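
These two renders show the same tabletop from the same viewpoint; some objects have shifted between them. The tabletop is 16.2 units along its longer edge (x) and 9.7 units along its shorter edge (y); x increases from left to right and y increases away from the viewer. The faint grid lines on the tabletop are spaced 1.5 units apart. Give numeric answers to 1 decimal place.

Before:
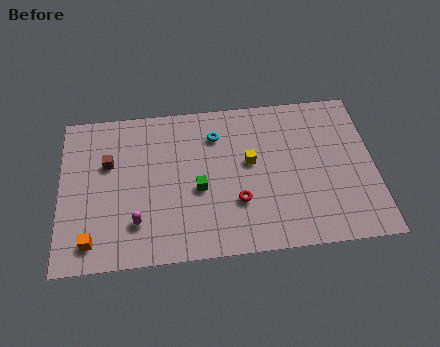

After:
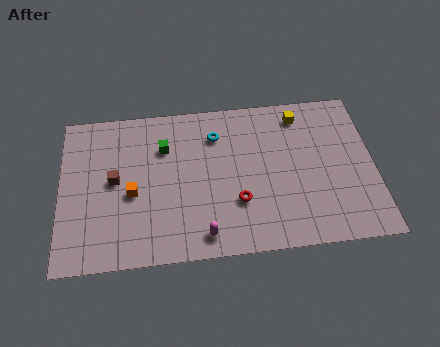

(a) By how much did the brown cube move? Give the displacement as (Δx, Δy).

(0.3, -1.1)

The brown cube started near (2.5, 6.2) and ended near (2.8, 5.1).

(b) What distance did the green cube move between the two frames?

3.3

The green cube was near (7.1, 4.1) before and (5.4, 6.9) after, so it travelled √(1.7² + 2.8²) ≈ 3.3 units.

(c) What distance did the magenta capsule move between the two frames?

3.6

The magenta capsule was near (3.9, 2.4) before and (7.3, 1.3) after, so it travelled √(3.4² + 1.1²) ≈ 3.6 units.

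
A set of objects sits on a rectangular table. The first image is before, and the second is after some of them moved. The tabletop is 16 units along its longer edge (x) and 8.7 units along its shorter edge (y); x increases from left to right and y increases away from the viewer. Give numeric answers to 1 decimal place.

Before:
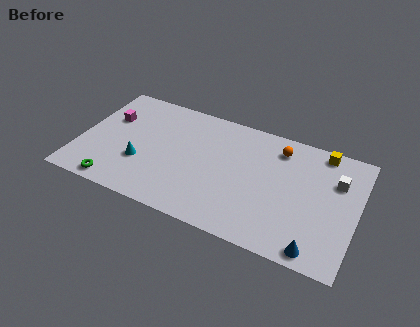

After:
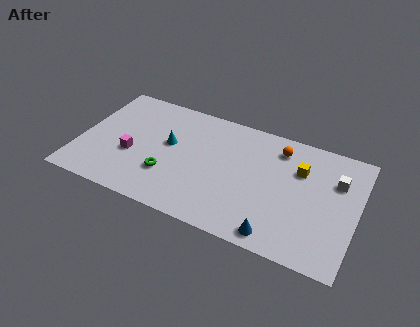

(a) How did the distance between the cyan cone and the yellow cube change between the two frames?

-3.5

Before: roughly 11.1 units apart; after: 7.6. That's 3.5 units closer together.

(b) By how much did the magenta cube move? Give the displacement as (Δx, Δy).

(1.6, -2.3)

From the two frames, the magenta cube sits at roughly (1.5, 5.7) before and (3.1, 3.4) after.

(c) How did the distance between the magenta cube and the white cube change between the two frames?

-1.3

The distance was about 13.2 in the first image and 11.9 in the second, so they moved 1.3 units closer together.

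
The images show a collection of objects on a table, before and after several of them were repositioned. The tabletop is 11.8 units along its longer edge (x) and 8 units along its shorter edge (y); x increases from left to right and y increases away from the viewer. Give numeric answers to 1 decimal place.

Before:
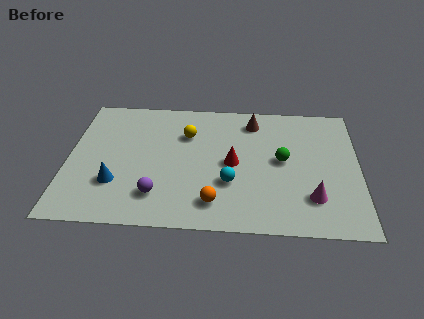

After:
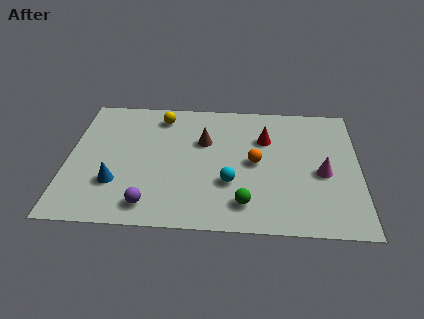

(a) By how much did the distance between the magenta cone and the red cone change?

-0.7

Before: roughly 3.7 units apart; after: 3.0. That's 0.7 units closer together.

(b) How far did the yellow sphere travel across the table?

1.6

The yellow sphere moved from about (4.8, 5.6) to (3.7, 6.7), a distance of √(1.1² + 1.1²) ≈ 1.6.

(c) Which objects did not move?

the cyan sphere and the blue cone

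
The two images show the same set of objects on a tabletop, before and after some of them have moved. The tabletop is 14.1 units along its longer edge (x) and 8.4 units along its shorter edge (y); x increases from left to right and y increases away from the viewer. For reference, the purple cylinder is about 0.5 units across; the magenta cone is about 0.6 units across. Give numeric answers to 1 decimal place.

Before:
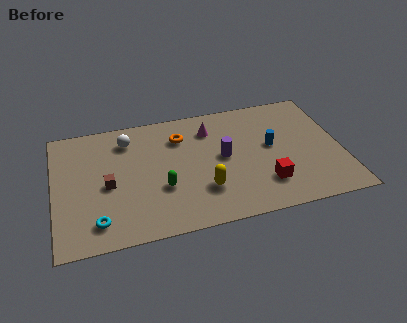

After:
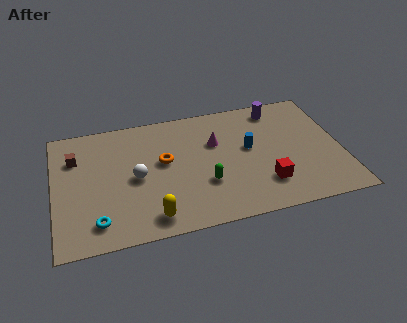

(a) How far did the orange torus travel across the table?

1.7

From (6.3, 6.3) to (5.4, 4.8), the orange torus covered √(0.9² + 1.5²) ≈ 1.7 units.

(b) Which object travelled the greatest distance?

the purple cylinder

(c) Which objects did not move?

the red cube and the cyan torus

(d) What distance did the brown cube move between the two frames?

2.7

The brown cube was near (2.6, 3.8) before and (1.1, 6.0) after, so it travelled √(1.5² + 2.2²) ≈ 2.7 units.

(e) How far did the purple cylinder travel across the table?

4.0

From (8.3, 4.4) to (11.2, 7.2), the purple cylinder covered √(2.9² + 2.8²) ≈ 4.0 units.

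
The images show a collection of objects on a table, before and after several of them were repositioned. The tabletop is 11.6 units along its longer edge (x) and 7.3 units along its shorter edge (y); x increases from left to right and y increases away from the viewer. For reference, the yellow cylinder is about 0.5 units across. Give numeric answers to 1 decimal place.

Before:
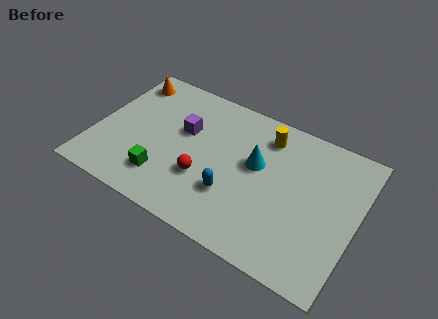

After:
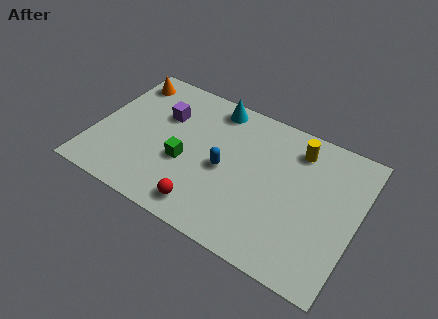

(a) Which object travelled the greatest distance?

the cyan cone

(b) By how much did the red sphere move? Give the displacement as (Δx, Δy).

(0.3, -1.4)

The red sphere started near (5.0, 2.5) and ended near (5.3, 1.1).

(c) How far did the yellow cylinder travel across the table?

1.4

The yellow cylinder moved from about (7.3, 5.9) to (8.7, 5.9), a distance of √(1.4² + 0.0²) ≈ 1.4.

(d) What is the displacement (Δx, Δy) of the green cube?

(0.8, 1.2)

The green cube started near (3.3, 1.7) and ended near (4.1, 2.9).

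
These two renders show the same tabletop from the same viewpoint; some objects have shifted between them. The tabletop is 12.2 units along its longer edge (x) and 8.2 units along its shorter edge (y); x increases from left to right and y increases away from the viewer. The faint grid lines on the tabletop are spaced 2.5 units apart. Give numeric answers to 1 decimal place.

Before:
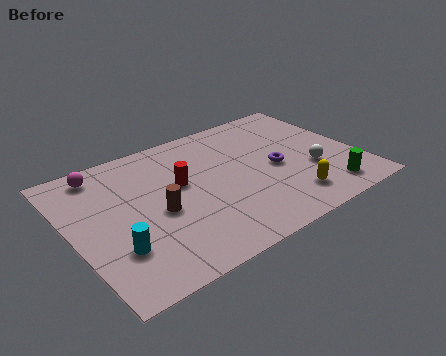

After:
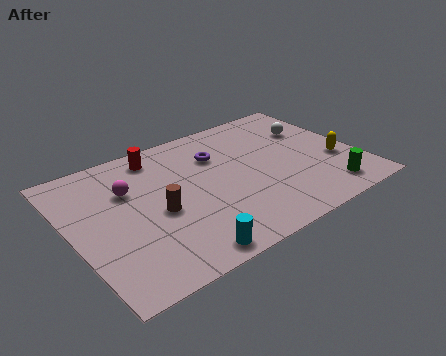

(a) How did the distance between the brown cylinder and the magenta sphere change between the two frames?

-1.8

Before: roughly 3.9 units apart; after: 2.1. That's 1.8 units closer together.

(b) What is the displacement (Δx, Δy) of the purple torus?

(-2.2, 2.0)

From the two frames, the purple torus sits at roughly (8.7, 3.8) before and (6.5, 5.8) after.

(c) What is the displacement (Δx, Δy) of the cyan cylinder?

(2.5, -1.6)

From the two frames, the cyan cylinder sits at roughly (1.5, 2.4) before and (4.0, 0.8) after.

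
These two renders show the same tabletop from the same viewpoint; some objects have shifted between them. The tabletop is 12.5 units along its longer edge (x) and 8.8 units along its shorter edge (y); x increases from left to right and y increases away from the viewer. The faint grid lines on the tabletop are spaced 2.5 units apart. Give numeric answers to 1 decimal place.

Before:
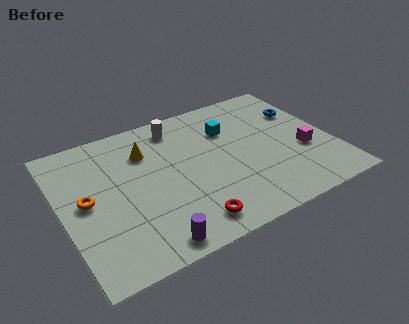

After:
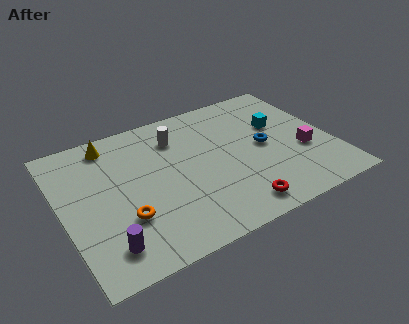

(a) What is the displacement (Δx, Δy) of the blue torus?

(-2.1, -1.6)

The blue torus started near (11.5, 6.0) and ended near (9.4, 4.4).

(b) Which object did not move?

the magenta cube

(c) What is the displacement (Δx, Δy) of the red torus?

(2.2, -0.1)

From the two frames, the red torus sits at roughly (5.3, 1.3) before and (7.5, 1.2) after.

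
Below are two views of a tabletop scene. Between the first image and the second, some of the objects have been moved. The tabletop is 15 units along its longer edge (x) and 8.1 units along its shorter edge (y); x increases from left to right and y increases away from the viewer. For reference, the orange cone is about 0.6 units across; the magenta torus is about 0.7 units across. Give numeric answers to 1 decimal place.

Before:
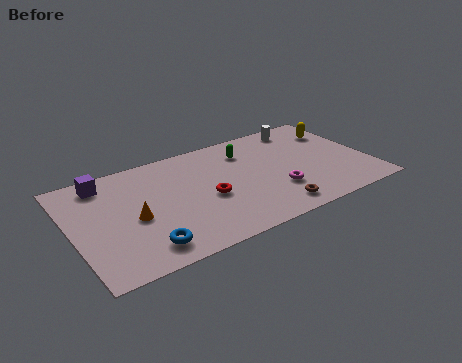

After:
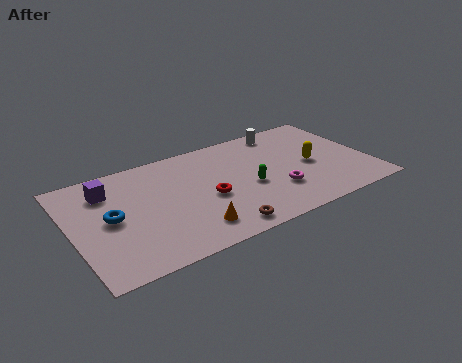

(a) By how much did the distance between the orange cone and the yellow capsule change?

-4.3

Before: roughly 11.2 units apart; after: 6.9. That's 4.3 units closer together.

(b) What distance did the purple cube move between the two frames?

0.7

The purple cube was near (1.9, 6.9) before and (2.0, 6.2) after, so it travelled √(0.1² + 0.7²) ≈ 0.7 units.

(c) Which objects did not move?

the red torus and the magenta torus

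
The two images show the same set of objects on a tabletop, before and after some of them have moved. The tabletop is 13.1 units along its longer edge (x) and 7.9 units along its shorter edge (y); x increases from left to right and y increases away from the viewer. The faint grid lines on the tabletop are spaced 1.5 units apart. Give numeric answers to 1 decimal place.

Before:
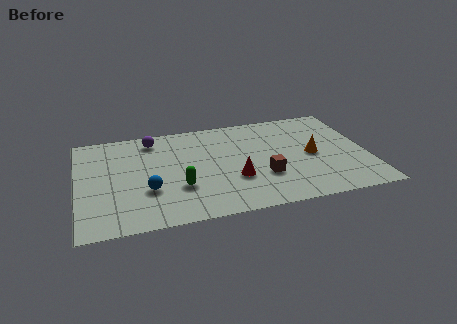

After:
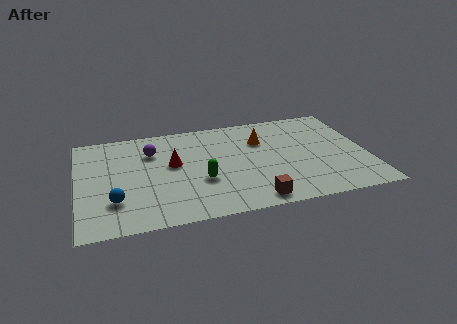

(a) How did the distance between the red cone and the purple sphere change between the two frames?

-3.8

The distance was about 5.3 in the first image and 1.5 in the second, so they moved 3.8 units closer together.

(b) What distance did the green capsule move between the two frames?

1.0

The green capsule moved from about (4.5, 2.6) to (5.5, 2.9), a distance of √(1.0² + 0.3²) ≈ 1.0.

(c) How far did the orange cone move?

2.8

The orange cone moved from about (10.6, 3.8) to (8.4, 5.5), a distance of √(2.2² + 1.7²) ≈ 2.8.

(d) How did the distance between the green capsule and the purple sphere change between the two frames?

-0.7

Before: roughly 4.2 units apart; after: 3.5. That's 0.7 units closer together.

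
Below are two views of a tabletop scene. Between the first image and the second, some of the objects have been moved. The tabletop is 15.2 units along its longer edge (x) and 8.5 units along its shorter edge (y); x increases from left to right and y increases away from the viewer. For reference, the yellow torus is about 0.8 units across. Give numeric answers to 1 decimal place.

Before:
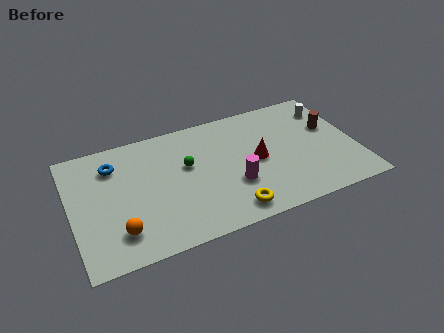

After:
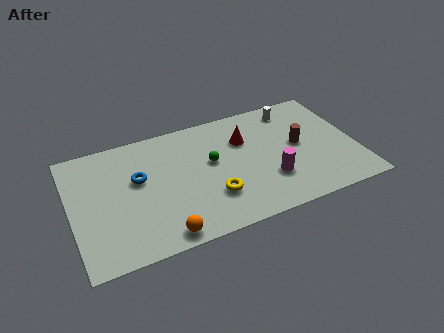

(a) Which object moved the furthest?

the orange sphere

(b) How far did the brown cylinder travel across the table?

1.9

The brown cylinder moved from about (14.0, 5.2) to (12.2, 4.5), a distance of √(1.8² + 0.7²) ≈ 1.9.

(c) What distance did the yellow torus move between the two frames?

1.5

The yellow torus was near (8.1, 1.2) before and (7.3, 2.5) after, so it travelled √(0.8² + 1.3²) ≈ 1.5 units.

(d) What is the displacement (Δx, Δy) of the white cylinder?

(-1.9, 0.6)

From the two frames, the white cylinder sits at roughly (14.1, 6.6) before and (12.2, 7.2) after.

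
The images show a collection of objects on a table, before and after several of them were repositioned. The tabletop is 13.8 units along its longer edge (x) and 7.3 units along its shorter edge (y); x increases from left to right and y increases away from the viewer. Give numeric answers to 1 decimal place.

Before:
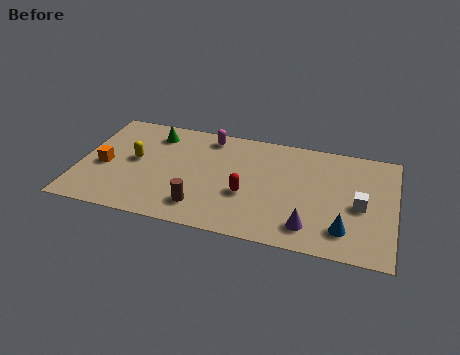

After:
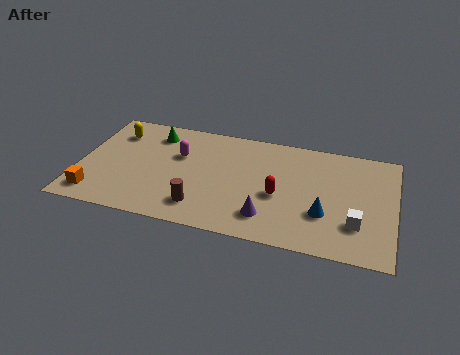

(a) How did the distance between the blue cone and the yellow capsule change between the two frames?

+0.3

They were about 9.6 units apart before and 9.9 after — 0.3 units further apart.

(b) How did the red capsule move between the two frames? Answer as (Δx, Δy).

(1.4, 0.3)

The red capsule started near (7.4, 2.8) and ended near (8.8, 3.1).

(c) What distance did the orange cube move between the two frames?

2.0

From (1.1, 3.2) to (0.9, 1.2), the orange cube covered √(0.2² + 2.0²) ≈ 2.0 units.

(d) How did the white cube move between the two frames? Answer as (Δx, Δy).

(-0.1, -1.2)

From the two frames, the white cube sits at roughly (12.3, 3.3) before and (12.2, 2.1) after.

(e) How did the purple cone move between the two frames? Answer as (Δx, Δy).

(-1.8, 0.2)

The purple cone was at about (10.2, 1.4) and moved to about (8.4, 1.6).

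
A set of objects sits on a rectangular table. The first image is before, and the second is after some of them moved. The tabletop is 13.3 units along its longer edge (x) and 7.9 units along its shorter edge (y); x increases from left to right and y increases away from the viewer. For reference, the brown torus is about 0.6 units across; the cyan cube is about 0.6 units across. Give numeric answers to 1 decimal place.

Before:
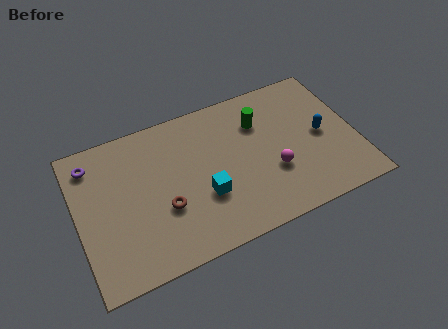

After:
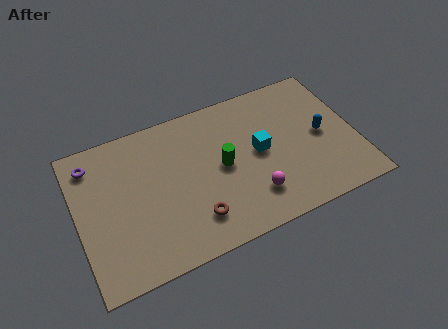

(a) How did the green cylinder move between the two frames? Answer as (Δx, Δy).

(-2.0, -1.7)

The green cylinder started near (8.9, 5.7) and ended near (6.9, 4.0).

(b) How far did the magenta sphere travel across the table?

1.4

From (9.2, 2.8) to (8.1, 1.9), the magenta sphere covered √(1.1² + 0.9²) ≈ 1.4 units.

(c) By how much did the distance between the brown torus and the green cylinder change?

-2.9

They were about 5.6 units apart before and 2.7 after — 2.9 units closer together.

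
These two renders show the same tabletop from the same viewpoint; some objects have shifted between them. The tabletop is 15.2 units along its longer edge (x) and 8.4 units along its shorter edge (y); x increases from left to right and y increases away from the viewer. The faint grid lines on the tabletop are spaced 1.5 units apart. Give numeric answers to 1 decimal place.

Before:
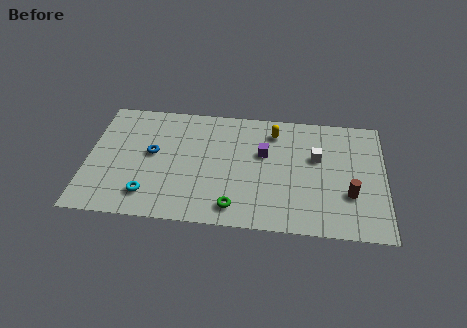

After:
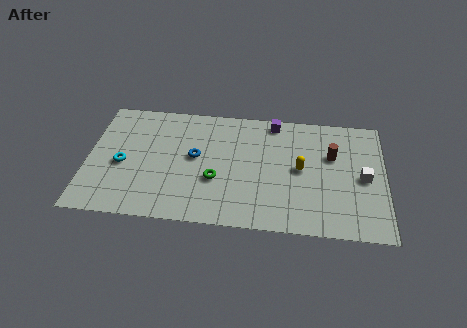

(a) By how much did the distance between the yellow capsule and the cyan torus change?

+1.0

The distance was about 8.1 in the first image and 9.1 in the second, so they moved 1.0 units further apart.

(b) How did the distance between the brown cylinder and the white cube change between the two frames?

-0.8

They were about 2.9 units apart before and 2.1 after — 0.8 units closer together.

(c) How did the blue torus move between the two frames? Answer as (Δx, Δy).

(2.2, 0.0)

The blue torus started near (3.3, 4.6) and ended near (5.5, 4.6).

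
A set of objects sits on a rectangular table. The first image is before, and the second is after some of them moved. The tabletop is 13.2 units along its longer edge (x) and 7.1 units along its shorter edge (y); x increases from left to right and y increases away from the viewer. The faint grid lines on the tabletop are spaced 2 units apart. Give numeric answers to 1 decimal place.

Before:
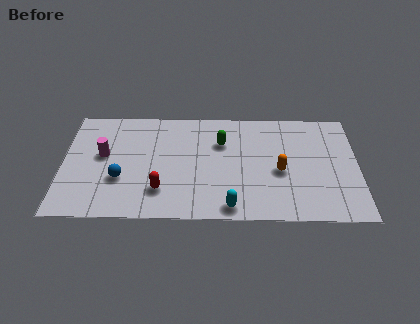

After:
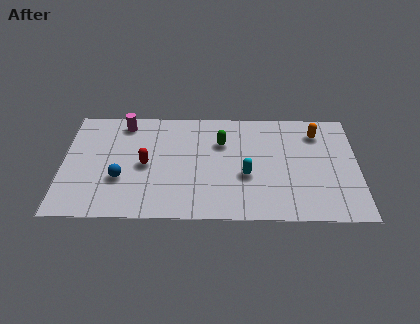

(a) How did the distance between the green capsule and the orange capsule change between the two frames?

+1.2

Before: roughly 3.2 units apart; after: 4.4. That's 1.2 units further apart.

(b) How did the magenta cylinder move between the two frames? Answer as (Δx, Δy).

(0.9, 2.1)

The magenta cylinder was at about (1.8, 4.0) and moved to about (2.7, 6.1).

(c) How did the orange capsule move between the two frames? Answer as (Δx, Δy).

(1.7, 2.5)

From the two frames, the orange capsule sits at roughly (9.7, 3.1) before and (11.4, 5.6) after.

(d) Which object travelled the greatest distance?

the orange capsule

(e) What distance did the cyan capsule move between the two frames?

2.1

The cyan capsule was near (7.5, 0.8) before and (8.2, 2.8) after, so it travelled √(0.7² + 2.0²) ≈ 2.1 units.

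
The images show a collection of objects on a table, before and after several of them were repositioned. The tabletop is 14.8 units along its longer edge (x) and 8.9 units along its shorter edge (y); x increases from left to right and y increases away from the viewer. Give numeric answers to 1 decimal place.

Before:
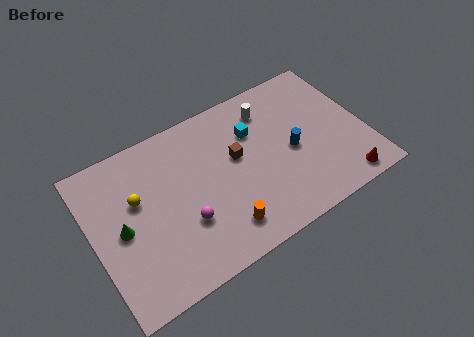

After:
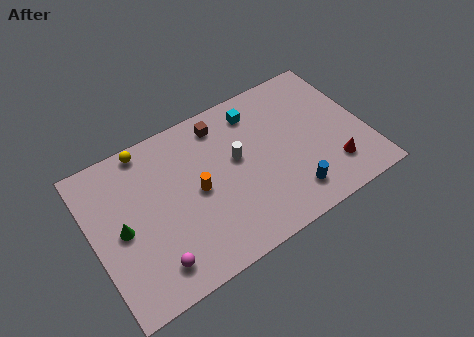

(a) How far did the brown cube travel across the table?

2.4

The brown cube was near (7.9, 5.2) before and (7.4, 7.5) after, so it travelled √(0.5² + 2.3²) ≈ 2.4 units.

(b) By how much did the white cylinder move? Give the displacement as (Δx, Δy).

(-2.1, -2.0)

The white cylinder was at about (10.0, 7.1) and moved to about (7.9, 5.1).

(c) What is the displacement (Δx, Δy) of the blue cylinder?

(-0.5, -2.4)

The blue cylinder started near (10.8, 4.1) and ended near (10.3, 1.7).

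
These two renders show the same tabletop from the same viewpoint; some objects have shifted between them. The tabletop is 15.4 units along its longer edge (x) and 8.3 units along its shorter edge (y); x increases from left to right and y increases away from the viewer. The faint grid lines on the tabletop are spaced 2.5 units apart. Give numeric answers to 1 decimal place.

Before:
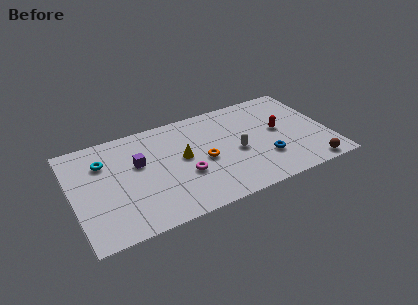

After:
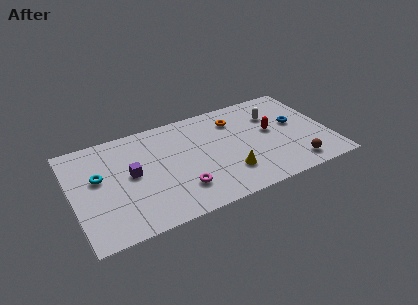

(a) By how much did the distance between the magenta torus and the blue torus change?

+2.9

They were about 4.8 units apart before and 7.7 after — 2.9 units further apart.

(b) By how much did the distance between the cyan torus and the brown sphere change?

-1.0

They were about 13.0 units apart before and 12.0 after — 1.0 units closer together.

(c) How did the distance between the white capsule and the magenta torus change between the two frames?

+3.9

They were about 3.3 units apart before and 7.2 after — 3.9 units further apart.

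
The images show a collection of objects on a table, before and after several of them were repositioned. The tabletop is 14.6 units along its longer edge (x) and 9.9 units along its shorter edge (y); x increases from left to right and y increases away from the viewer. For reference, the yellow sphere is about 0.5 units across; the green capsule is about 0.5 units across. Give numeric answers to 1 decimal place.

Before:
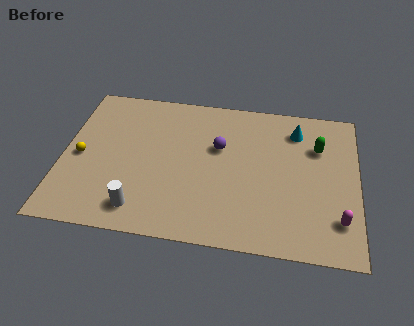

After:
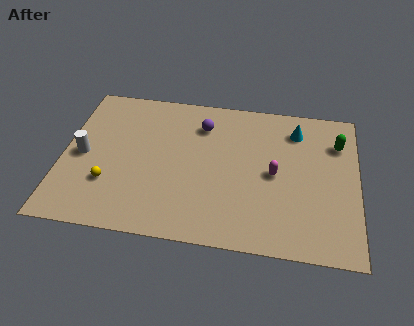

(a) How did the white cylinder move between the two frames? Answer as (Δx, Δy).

(-3.0, 3.1)

From the two frames, the white cylinder sits at roughly (4.0, 1.6) before and (1.0, 4.7) after.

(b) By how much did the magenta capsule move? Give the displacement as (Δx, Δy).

(-3.2, 2.5)

The magenta capsule started near (13.7, 2.3) and ended near (10.5, 4.8).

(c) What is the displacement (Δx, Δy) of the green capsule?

(1.0, 0.4)

The green capsule started near (12.6, 6.9) and ended near (13.6, 7.3).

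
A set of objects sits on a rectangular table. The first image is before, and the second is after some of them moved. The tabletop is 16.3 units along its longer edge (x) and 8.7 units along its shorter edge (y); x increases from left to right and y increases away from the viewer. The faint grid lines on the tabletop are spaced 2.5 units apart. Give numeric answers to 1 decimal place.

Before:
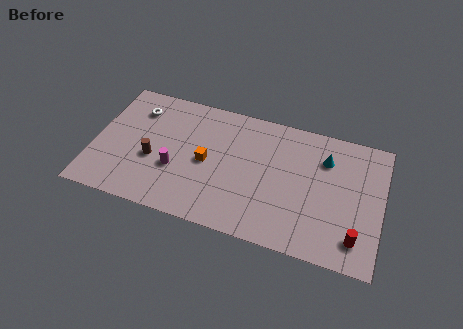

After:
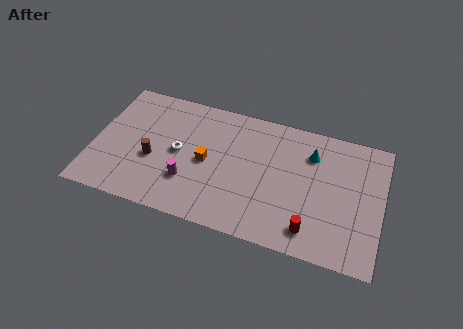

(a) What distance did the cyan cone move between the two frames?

0.8

The cyan cone was near (13.0, 6.4) before and (12.2, 6.5) after, so it travelled √(0.8² + 0.1²) ≈ 0.8 units.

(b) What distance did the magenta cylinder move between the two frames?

1.0

From (4.7, 3.2) to (5.5, 2.6), the magenta cylinder covered √(0.8² + 0.6²) ≈ 1.0 units.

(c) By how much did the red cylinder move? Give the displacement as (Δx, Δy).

(-2.5, -0.2)

The red cylinder started near (15.0, 1.7) and ended near (12.5, 1.5).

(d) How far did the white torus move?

3.5

The white torus moved from about (2.2, 6.7) to (4.8, 4.4), a distance of √(2.6² + 2.3²) ≈ 3.5.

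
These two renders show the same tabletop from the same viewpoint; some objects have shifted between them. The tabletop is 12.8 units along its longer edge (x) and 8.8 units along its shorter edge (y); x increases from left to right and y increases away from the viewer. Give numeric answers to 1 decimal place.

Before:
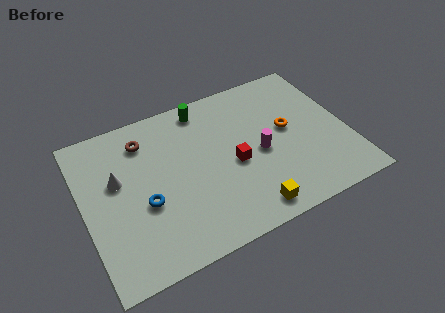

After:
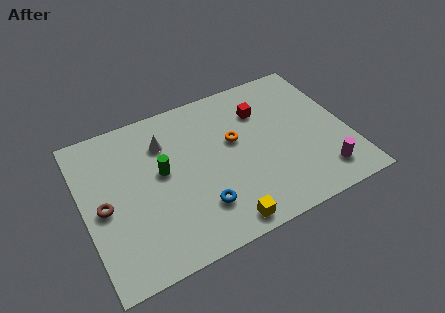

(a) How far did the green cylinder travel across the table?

3.7

The green cylinder was near (6.2, 7.7) before and (3.8, 4.9) after, so it travelled √(2.4² + 2.8²) ≈ 3.7 units.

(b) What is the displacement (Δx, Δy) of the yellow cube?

(-1.3, -0.2)

The yellow cube started near (7.5, 1.1) and ended near (6.2, 0.9).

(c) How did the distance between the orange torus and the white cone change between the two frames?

-4.8

The distance was about 8.3 in the first image and 3.5 in the second, so they moved 4.8 units closer together.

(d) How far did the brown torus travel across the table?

3.7

The brown torus was near (3.2, 7.0) before and (0.9, 4.1) after, so it travelled √(2.3² + 2.9²) ≈ 3.7 units.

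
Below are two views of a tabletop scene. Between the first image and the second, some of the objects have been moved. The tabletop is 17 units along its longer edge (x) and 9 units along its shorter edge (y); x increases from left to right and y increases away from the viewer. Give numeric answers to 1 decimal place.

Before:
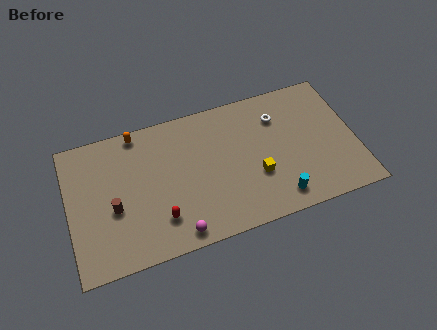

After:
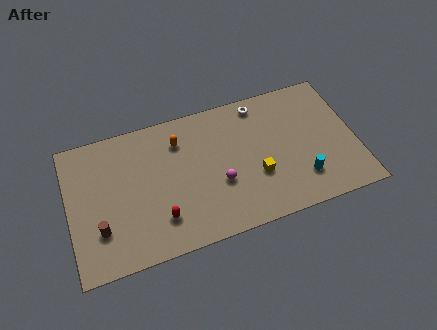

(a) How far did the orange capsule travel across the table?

2.7

The orange capsule moved from about (4.3, 8.2) to (6.7, 6.9), a distance of √(2.4² + 1.3²) ≈ 2.7.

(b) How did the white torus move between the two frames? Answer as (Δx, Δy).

(-1.0, 1.2)

The white torus started near (12.6, 6.7) and ended near (11.6, 7.9).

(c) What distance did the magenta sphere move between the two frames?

3.6

The magenta sphere moved from about (6.1, 1.0) to (8.8, 3.4), a distance of √(2.7² + 2.4²) ≈ 3.6.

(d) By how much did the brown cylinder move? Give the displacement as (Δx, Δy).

(-0.9, -1.1)

From the two frames, the brown cylinder sits at roughly (2.6, 3.7) before and (1.7, 2.6) after.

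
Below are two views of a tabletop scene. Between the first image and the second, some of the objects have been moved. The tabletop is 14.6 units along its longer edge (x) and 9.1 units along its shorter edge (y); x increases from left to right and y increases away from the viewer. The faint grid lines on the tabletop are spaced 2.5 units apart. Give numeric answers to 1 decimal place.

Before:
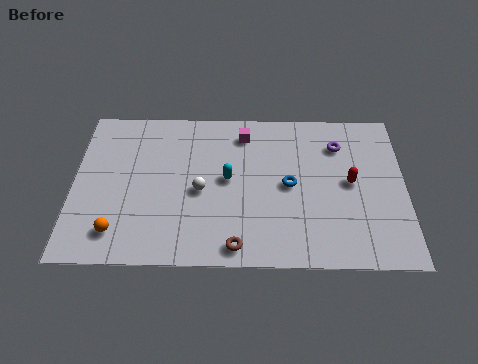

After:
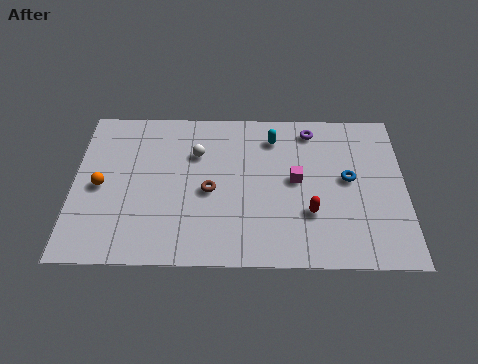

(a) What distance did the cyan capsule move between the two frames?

3.2

The cyan capsule moved from about (6.8, 4.8) to (8.8, 7.3), a distance of √(2.0² + 2.5²) ≈ 3.2.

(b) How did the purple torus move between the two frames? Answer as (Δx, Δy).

(-1.2, 0.9)

The purple torus was at about (11.7, 6.9) and moved to about (10.5, 7.8).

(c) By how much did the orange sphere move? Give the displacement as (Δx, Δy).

(-0.8, 2.6)

From the two frames, the orange sphere sits at roughly (2.0, 1.7) before and (1.2, 4.3) after.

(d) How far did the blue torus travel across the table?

2.6

The blue torus was near (9.5, 4.5) before and (12.1, 4.9) after, so it travelled √(2.6² + 0.4²) ≈ 2.6 units.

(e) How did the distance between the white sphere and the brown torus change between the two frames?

-1.2

Before: roughly 3.5 units apart; after: 2.3. That's 1.2 units closer together.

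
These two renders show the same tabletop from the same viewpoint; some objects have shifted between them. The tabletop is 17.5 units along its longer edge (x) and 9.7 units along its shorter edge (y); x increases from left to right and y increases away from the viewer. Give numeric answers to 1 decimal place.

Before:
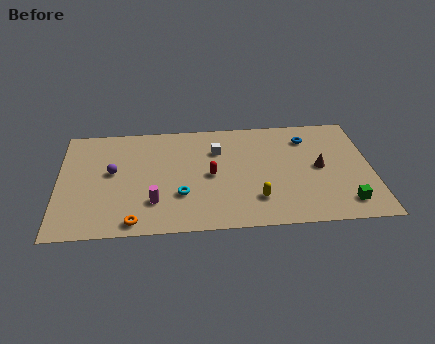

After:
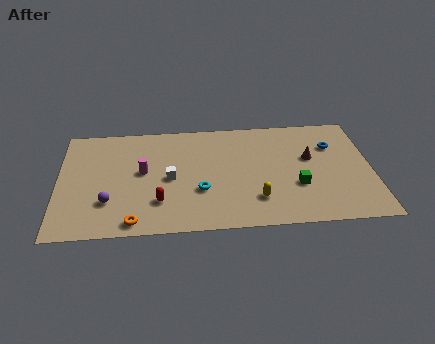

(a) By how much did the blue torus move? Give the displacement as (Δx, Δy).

(1.4, -0.8)

The blue torus was at about (14.0, 7.6) and moved to about (15.4, 6.8).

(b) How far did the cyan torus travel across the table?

1.1

The cyan torus was near (6.8, 3.1) before and (7.9, 3.4) after, so it travelled √(1.1² + 0.3²) ≈ 1.1 units.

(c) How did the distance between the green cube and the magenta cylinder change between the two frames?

-1.8

The distance was about 10.6 in the first image and 8.8 in the second, so they moved 1.8 units closer together.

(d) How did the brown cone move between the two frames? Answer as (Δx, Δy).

(-0.5, 0.9)

The brown cone was at about (14.6, 4.9) and moved to about (14.1, 5.8).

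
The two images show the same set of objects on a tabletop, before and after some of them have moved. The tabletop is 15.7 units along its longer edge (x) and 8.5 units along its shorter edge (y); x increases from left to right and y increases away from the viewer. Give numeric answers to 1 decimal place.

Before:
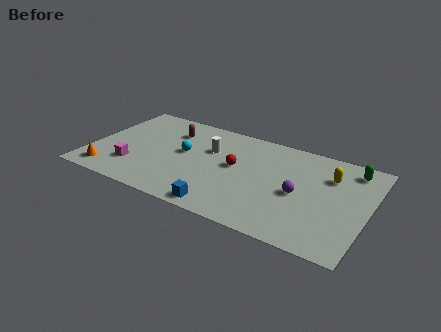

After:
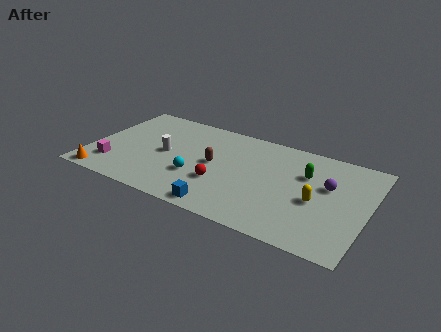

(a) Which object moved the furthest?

the brown capsule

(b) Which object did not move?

the blue cube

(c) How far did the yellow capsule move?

2.5

The yellow capsule moved from about (13.4, 6.1) to (12.9, 3.7), a distance of √(0.5² + 2.4²) ≈ 2.5.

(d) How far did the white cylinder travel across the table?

2.8

The white cylinder was near (6.6, 5.6) before and (4.2, 4.2) after, so it travelled √(2.4² + 1.4²) ≈ 2.8 units.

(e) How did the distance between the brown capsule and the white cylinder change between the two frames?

+0.3

The distance was about 2.5 in the first image and 2.8 in the second, so they moved 0.3 units further apart.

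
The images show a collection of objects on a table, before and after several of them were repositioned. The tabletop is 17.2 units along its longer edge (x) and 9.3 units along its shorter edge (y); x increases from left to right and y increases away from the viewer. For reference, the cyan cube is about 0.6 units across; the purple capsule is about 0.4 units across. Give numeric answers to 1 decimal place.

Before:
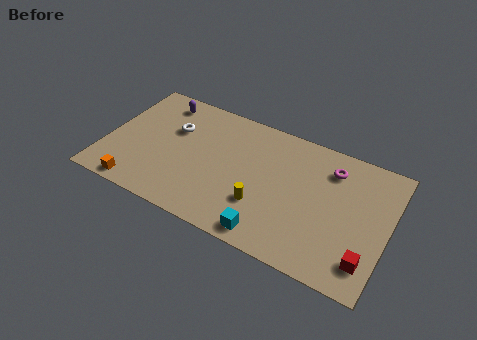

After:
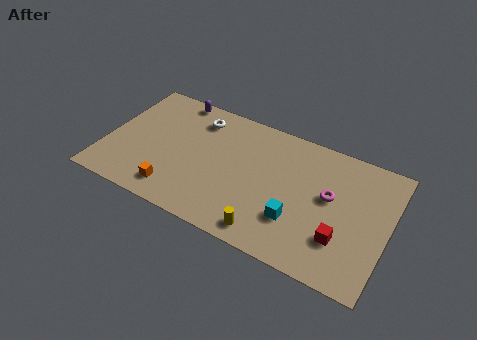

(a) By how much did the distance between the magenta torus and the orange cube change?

-3.1

They were about 12.8 units apart before and 9.7 after — 3.1 units closer together.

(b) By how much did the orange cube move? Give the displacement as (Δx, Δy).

(2.2, 0.7)

The orange cube was at about (2.4, 0.9) and moved to about (4.6, 1.6).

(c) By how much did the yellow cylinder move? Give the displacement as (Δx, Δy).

(0.6, -1.7)

From the two frames, the yellow cylinder sits at roughly (9.8, 2.9) before and (10.4, 1.2) after.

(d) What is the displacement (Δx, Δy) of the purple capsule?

(0.8, 0.6)

The purple capsule was at about (2.8, 7.9) and moved to about (3.6, 8.5).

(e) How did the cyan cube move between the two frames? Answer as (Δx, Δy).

(1.4, 1.7)

The cyan cube was at about (10.5, 1.1) and moved to about (11.9, 2.8).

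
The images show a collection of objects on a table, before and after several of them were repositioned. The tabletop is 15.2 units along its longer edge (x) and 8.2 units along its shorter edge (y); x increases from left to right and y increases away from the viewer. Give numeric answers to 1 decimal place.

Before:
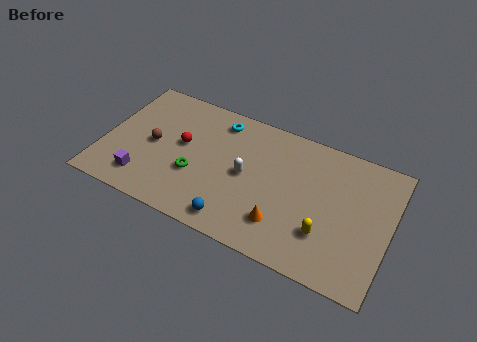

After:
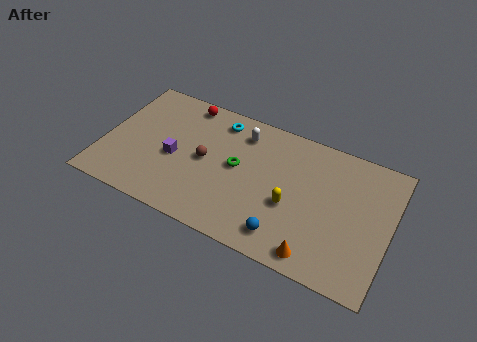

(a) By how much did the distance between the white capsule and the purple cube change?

-1.3

The distance was about 5.8 in the first image and 4.5 in the second, so they moved 1.3 units closer together.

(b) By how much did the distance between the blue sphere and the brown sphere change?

-0.3

Before: roughly 5.6 units apart; after: 5.3. That's 0.3 units closer together.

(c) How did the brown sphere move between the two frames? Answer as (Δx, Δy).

(2.8, 0.1)

The brown sphere started near (2.6, 4.0) and ended near (5.4, 4.1).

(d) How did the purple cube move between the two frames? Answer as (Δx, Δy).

(1.4, 2.0)

From the two frames, the purple cube sits at roughly (2.4, 1.6) before and (3.8, 3.6) after.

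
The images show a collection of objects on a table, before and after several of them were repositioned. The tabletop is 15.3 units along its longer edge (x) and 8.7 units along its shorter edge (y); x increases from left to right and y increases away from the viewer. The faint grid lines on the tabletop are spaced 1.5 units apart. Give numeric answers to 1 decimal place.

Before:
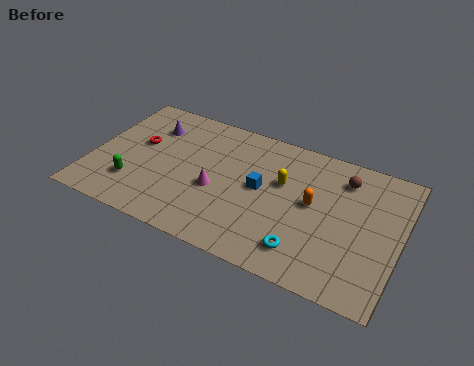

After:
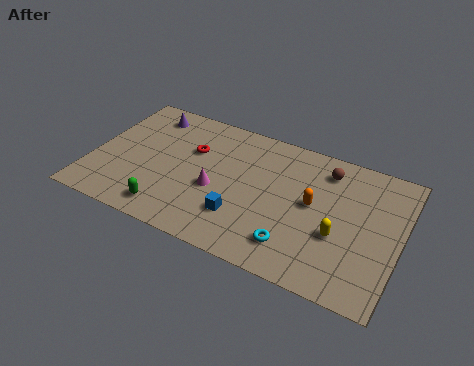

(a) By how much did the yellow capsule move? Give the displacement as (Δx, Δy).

(3.0, -2.1)

From the two frames, the yellow capsule sits at roughly (9.4, 5.4) before and (12.4, 3.3) after.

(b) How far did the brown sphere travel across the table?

0.9

The brown sphere was near (12.3, 6.9) before and (11.4, 7.1) after, so it travelled √(0.9² + 0.2²) ≈ 0.9 units.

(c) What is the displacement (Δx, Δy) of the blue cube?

(-0.7, -2.2)

The blue cube was at about (8.4, 4.6) and moved to about (7.7, 2.4).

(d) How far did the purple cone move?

0.9

The purple cone was near (2.6, 6.5) before and (2.3, 7.3) after, so it travelled √(0.3² + 0.8²) ≈ 0.9 units.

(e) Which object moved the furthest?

the yellow capsule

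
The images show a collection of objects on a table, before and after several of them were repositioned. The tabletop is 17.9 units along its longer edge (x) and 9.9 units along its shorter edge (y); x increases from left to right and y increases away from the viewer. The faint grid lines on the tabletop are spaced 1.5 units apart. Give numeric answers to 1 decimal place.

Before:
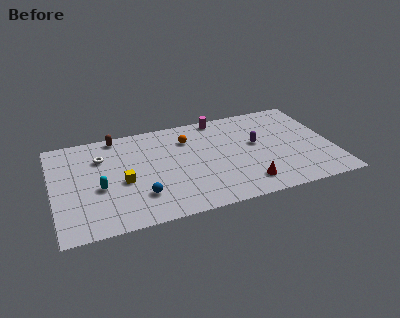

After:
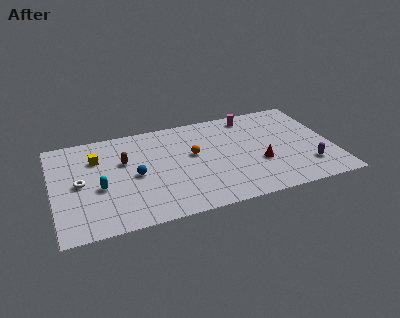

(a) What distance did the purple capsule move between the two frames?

4.4

The purple capsule moved from about (13.1, 5.6) to (16.1, 2.4), a distance of √(3.0² + 3.2²) ≈ 4.4.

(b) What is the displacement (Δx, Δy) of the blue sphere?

(-0.2, 2.1)

From the two frames, the blue sphere sits at roughly (5.4, 2.6) before and (5.2, 4.7) after.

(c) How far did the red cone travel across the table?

2.1

The red cone moved from about (12.1, 1.8) to (13.1, 3.6), a distance of √(1.0² + 1.8²) ≈ 2.1.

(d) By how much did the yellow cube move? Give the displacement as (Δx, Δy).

(-1.5, 2.8)

The yellow cube was at about (4.4, 4.3) and moved to about (2.9, 7.1).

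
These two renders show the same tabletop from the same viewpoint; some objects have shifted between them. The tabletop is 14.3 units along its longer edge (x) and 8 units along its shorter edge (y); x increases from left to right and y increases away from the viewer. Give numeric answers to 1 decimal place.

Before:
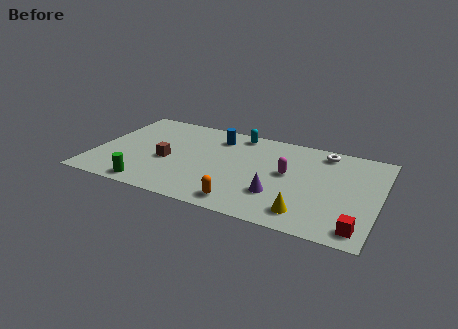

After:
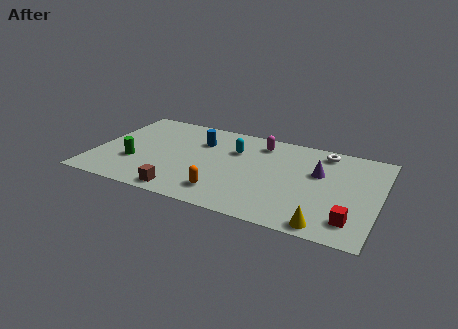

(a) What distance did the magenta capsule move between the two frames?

2.7

The magenta capsule moved from about (9.7, 4.4) to (8.1, 6.6), a distance of √(1.6² + 2.2²) ≈ 2.7.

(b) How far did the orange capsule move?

1.1

The orange capsule was near (7.8, 1.1) before and (6.8, 1.6) after, so it travelled √(1.0² + 0.5²) ≈ 1.1 units.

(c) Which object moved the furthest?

the purple cone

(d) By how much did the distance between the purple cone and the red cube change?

-0.4

The distance was about 4.3 in the first image and 3.9 in the second, so they moved 0.4 units closer together.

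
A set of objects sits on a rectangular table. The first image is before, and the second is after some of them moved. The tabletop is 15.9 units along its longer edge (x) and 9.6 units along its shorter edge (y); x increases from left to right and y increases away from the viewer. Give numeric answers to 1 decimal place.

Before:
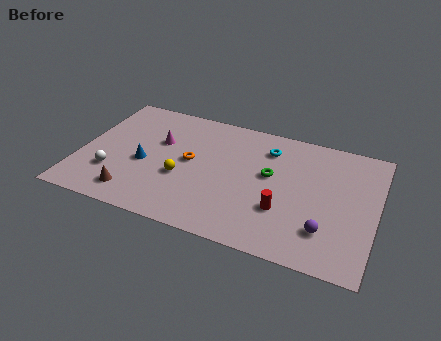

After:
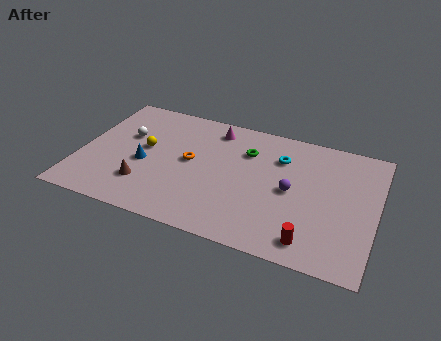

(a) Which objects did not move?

the blue cone and the orange torus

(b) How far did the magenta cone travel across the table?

3.4

The magenta cone moved from about (4.1, 6.1) to (6.9, 8.1), a distance of √(2.8² + 2.0²) ≈ 3.4.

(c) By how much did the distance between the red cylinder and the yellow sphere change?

+4.6

The distance was about 5.5 in the first image and 10.1 in the second, so they moved 4.6 units further apart.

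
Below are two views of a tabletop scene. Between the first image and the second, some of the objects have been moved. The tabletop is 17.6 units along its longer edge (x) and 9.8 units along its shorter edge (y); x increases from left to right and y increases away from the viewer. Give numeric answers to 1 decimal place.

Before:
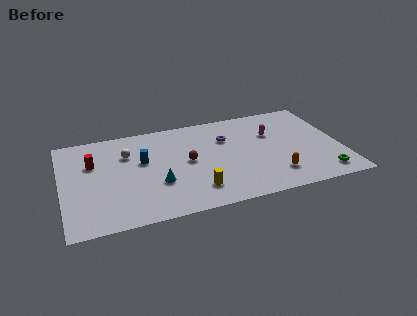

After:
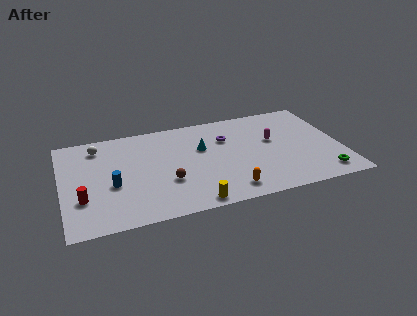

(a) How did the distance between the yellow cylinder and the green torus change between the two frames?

+0.3

They were about 8.0 units apart before and 8.3 after — 0.3 units further apart.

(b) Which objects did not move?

the green torus and the purple torus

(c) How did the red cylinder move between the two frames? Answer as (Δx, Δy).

(-0.8, -3.4)

The red cylinder started near (2.0, 6.5) and ended near (1.2, 3.1).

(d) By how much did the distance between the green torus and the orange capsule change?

+2.9

They were about 3.1 units apart before and 6.0 after — 2.9 units further apart.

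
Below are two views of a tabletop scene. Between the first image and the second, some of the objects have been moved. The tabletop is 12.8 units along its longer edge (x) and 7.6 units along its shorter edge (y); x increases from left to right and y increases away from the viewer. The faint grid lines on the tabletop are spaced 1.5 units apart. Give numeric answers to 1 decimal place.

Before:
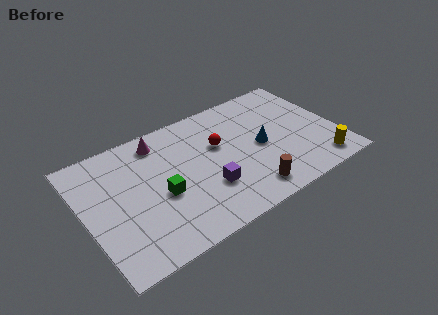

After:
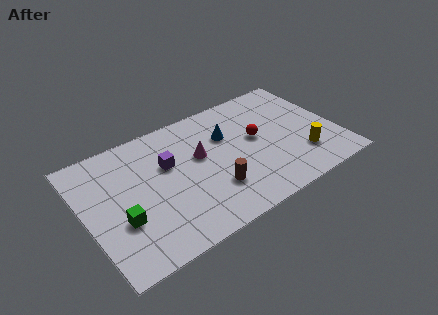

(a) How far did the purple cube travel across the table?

2.9

The purple cube was near (5.9, 2.4) before and (4.3, 4.8) after, so it travelled √(1.6² + 2.4²) ≈ 2.9 units.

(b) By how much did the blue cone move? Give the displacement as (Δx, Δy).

(-1.5, 1.5)

From the two frames, the blue cone sits at roughly (8.9, 3.6) before and (7.4, 5.1) after.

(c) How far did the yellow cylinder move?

1.1

From (11.5, 1.1) to (10.8, 2.0), the yellow cylinder covered √(0.7² + 0.9²) ≈ 1.1 units.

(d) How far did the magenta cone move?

2.6

From (4.1, 6.4) to (5.9, 4.5), the magenta cone covered √(1.8² + 1.9²) ≈ 2.6 units.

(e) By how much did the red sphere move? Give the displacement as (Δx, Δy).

(1.9, -0.5)

The red sphere started near (6.9, 4.7) and ended near (8.8, 4.2).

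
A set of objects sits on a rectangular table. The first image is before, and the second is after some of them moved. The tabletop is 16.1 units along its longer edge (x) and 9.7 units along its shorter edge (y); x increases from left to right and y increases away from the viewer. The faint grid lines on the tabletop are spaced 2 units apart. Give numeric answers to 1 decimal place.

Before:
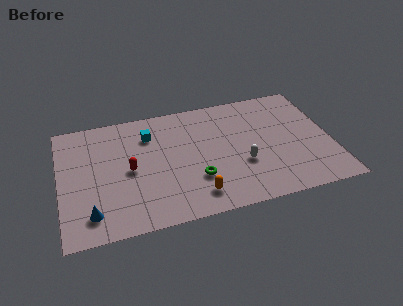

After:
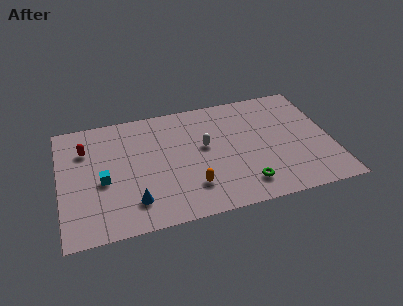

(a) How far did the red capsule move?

3.4

From (4.1, 4.7) to (1.6, 7.0), the red capsule covered √(2.5² + 2.3²) ≈ 3.4 units.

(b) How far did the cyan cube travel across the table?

4.2

The cyan cube was near (5.4, 7.3) before and (2.5, 4.2) after, so it travelled √(2.9² + 3.1²) ≈ 4.2 units.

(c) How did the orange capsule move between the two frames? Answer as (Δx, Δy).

(-0.2, 0.7)

The orange capsule was at about (7.8, 1.7) and moved to about (7.6, 2.4).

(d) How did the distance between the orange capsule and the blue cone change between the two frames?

-2.7

The distance was about 6.1 in the first image and 3.4 in the second, so they moved 2.7 units closer together.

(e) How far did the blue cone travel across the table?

2.5

From (1.7, 1.8) to (4.2, 2.1), the blue cone covered √(2.5² + 0.3²) ≈ 2.5 units.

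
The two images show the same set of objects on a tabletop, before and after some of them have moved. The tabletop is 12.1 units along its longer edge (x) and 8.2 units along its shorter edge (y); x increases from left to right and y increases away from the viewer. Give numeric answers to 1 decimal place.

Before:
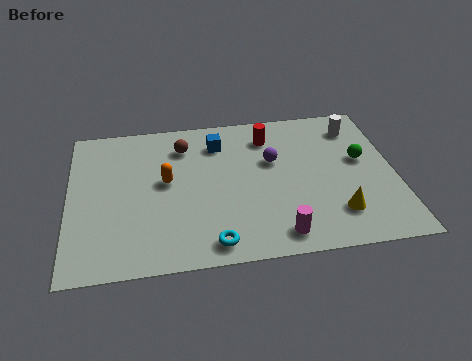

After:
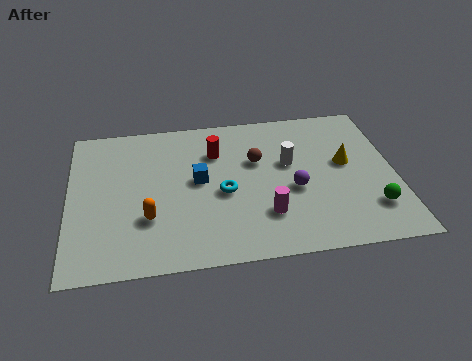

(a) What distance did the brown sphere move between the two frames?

3.0

The brown sphere moved from about (4.3, 6.4) to (7.0, 5.2), a distance of √(2.7² + 1.2²) ≈ 3.0.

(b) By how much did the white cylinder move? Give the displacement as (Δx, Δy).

(-2.6, -1.7)

From the two frames, the white cylinder sits at roughly (10.8, 6.6) before and (8.2, 4.9) after.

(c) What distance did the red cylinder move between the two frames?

2.1

From (7.5, 6.5) to (5.5, 5.9), the red cylinder covered √(2.0² + 0.6²) ≈ 2.1 units.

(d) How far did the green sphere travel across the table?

2.7

The green sphere moved from about (10.9, 4.7) to (11.1, 2.0), a distance of √(0.2² + 2.7²) ≈ 2.7.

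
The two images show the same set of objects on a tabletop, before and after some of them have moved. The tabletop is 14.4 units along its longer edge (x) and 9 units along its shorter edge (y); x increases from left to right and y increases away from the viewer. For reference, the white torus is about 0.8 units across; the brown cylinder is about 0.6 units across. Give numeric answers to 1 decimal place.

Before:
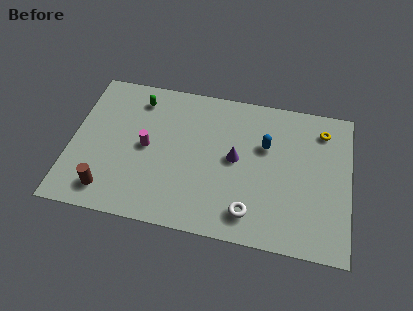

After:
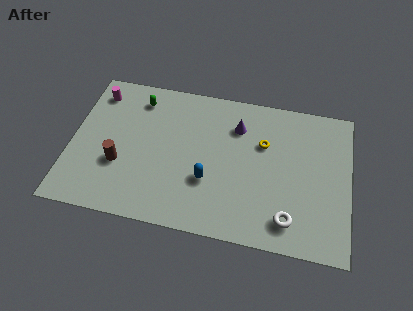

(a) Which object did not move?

the green capsule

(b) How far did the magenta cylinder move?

4.0

From (3.9, 4.5) to (1.1, 7.4), the magenta cylinder covered √(2.8² + 2.9²) ≈ 4.0 units.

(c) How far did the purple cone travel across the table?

2.0

From (8.5, 4.7) to (8.5, 6.7), the purple cone covered √(0.0² + 2.0²) ≈ 2.0 units.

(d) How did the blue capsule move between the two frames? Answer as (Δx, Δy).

(-2.8, -2.7)

The blue capsule was at about (10.0, 5.8) and moved to about (7.2, 3.1).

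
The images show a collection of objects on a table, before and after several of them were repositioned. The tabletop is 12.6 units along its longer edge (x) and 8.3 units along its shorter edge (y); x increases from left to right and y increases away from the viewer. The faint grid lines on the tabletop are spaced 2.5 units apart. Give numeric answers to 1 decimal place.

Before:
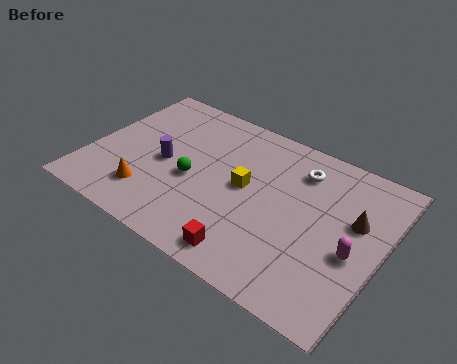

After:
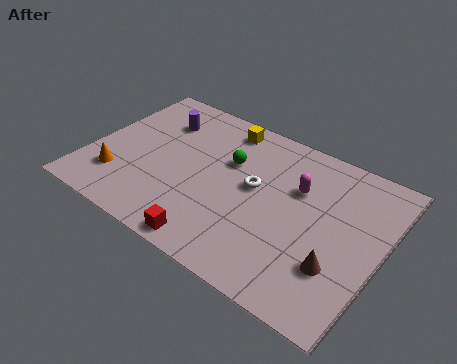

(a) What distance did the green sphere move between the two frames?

2.2

From (4.5, 3.6) to (5.8, 5.4), the green sphere covered √(1.3² + 1.8²) ≈ 2.2 units.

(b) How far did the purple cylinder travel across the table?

2.4

The purple cylinder was near (3.2, 3.9) before and (2.5, 6.2) after, so it travelled √(0.7² + 2.3²) ≈ 2.4 units.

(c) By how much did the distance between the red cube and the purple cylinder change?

+1.3

The distance was about 5.1 in the first image and 6.4 in the second, so they moved 1.3 units further apart.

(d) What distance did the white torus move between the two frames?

2.5

The white torus moved from about (8.7, 6.5) to (7.1, 4.6), a distance of √(1.6² + 1.9²) ≈ 2.5.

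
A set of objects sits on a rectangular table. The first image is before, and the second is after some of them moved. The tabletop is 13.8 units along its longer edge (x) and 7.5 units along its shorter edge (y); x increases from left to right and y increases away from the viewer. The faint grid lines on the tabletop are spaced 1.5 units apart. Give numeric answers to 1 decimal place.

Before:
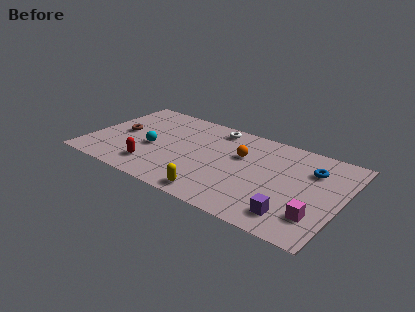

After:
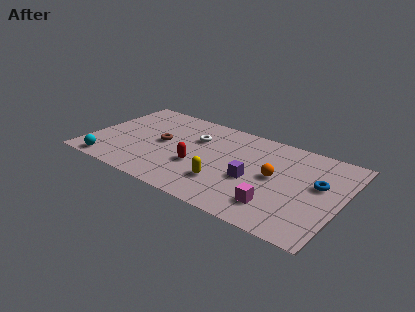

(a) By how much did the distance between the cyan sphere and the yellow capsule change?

+1.8

They were about 4.5 units apart before and 6.3 after — 1.8 units further apart.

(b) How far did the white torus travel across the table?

1.7

From (6.5, 6.5) to (5.6, 5.1), the white torus covered √(0.9² + 1.4²) ≈ 1.7 units.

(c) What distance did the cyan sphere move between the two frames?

3.1

The cyan sphere was near (3.5, 3.2) before and (1.5, 0.8) after, so it travelled √(2.0² + 2.4²) ≈ 3.1 units.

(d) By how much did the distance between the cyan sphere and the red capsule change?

+3.4

They were about 1.6 units apart before and 5.0 after — 3.4 units further apart.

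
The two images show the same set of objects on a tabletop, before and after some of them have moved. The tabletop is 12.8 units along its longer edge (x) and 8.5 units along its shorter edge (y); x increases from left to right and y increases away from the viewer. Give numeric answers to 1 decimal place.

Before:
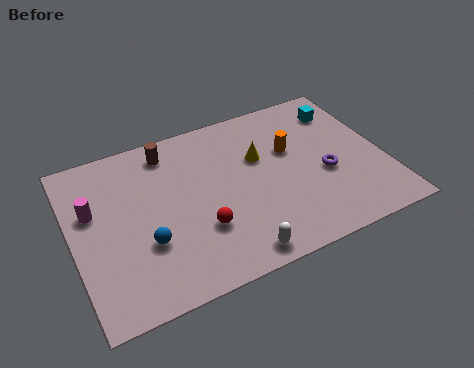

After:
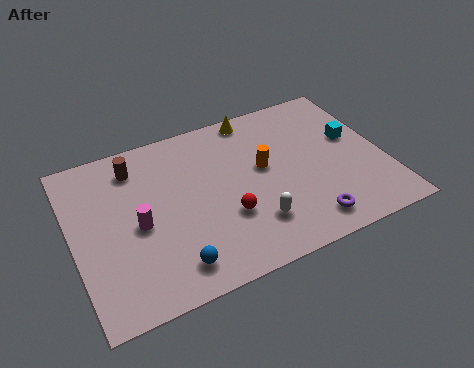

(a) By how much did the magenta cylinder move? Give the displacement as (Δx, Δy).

(1.7, -1.4)

The magenta cylinder was at about (0.9, 5.3) and moved to about (2.6, 3.9).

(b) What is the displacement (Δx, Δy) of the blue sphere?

(0.9, -1.5)

From the two frames, the blue sphere sits at roughly (2.8, 2.9) before and (3.7, 1.4) after.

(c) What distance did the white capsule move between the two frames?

1.5

From (6.2, 0.9) to (7.1, 2.1), the white capsule covered √(0.9² + 1.2²) ≈ 1.5 units.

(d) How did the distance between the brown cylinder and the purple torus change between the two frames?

+1.4

Before: roughly 7.1 units apart; after: 8.5. That's 1.4 units further apart.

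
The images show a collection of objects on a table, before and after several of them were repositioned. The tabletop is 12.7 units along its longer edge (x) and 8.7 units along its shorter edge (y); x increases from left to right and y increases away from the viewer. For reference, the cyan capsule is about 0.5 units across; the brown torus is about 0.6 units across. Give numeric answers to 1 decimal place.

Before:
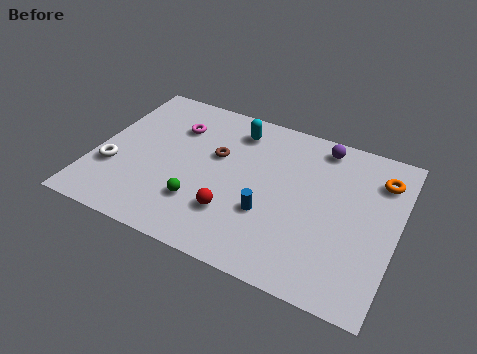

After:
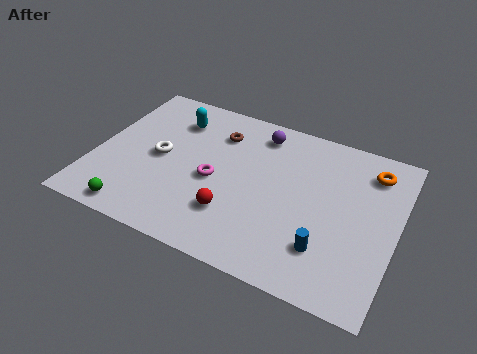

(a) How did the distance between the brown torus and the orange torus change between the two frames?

-0.4

Before: roughly 6.9 units apart; after: 6.5. That's 0.4 units closer together.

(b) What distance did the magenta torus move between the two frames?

3.1

The magenta torus was near (3.1, 6.3) before and (5.1, 3.9) after, so it travelled √(2.0² + 2.4²) ≈ 3.1 units.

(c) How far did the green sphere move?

2.9

From (4.7, 2.4) to (2.2, 0.9), the green sphere covered √(2.5² + 1.5²) ≈ 2.9 units.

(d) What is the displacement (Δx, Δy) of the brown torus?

(-0.1, 1.3)

The brown torus was at about (5.0, 5.3) and moved to about (4.9, 6.6).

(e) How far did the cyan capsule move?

2.6

The cyan capsule moved from about (5.6, 7.1) to (3.0, 6.7), a distance of √(2.6² + 0.4²) ≈ 2.6.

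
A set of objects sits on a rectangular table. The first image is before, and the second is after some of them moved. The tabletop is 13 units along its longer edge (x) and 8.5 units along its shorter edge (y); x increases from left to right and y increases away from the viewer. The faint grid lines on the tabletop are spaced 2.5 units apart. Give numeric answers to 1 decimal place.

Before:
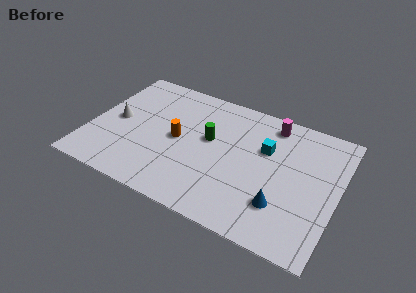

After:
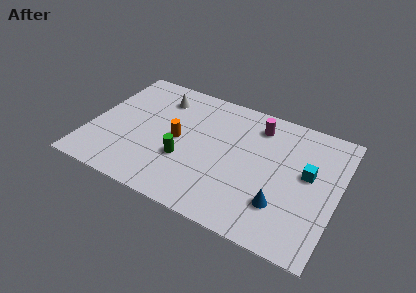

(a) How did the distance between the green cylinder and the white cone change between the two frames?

-0.8

They were about 4.9 units apart before and 4.1 after — 0.8 units closer together.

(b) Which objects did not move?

the orange cylinder and the blue cone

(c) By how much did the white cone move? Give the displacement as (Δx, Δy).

(2.0, 2.5)

From the two frames, the white cone sits at roughly (1.3, 4.2) before and (3.3, 6.7) after.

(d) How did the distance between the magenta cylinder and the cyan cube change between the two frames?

+1.8

They were about 1.8 units apart before and 3.6 after — 1.8 units further apart.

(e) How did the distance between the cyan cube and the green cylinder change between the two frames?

+3.6

Before: roughly 3.0 units apart; after: 6.6. That's 3.6 units further apart.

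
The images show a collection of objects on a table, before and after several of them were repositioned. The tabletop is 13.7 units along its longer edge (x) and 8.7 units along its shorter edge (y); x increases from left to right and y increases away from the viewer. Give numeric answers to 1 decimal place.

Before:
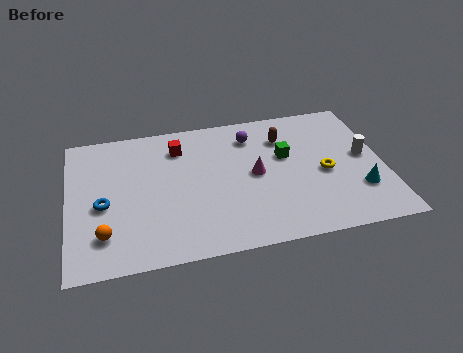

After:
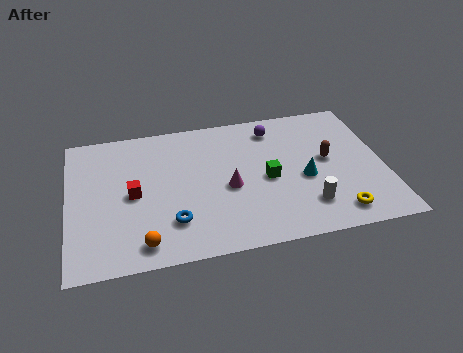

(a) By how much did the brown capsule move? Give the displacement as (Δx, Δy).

(1.8, -1.8)

The brown capsule started near (9.5, 6.5) and ended near (11.3, 4.7).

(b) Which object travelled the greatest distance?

the white cylinder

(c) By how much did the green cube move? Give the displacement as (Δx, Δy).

(-0.9, -1.3)

From the two frames, the green cube sits at roughly (9.5, 5.3) before and (8.6, 4.0) after.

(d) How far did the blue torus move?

3.3

From (1.5, 3.8) to (4.4, 2.2), the blue torus covered √(2.9² + 1.6²) ≈ 3.3 units.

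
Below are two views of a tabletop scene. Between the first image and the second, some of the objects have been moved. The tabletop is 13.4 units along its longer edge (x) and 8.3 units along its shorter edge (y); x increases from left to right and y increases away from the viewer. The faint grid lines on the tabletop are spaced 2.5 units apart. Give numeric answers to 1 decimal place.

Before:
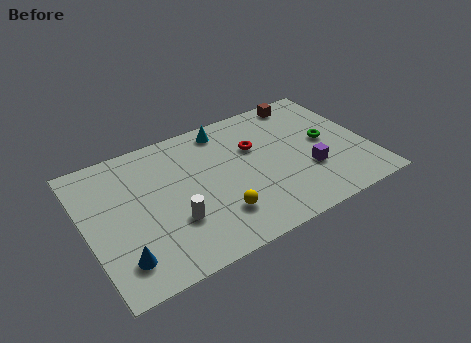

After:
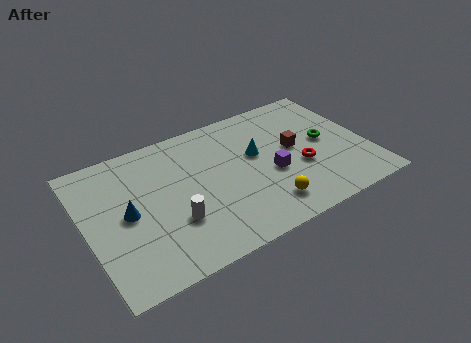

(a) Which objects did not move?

the white cylinder and the green torus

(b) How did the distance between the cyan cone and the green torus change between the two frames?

-2.0

Before: roughly 5.4 units apart; after: 3.4. That's 2.0 units closer together.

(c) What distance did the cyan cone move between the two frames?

2.6

From (7.0, 7.2) to (8.2, 4.9), the cyan cone covered √(1.2² + 2.3²) ≈ 2.6 units.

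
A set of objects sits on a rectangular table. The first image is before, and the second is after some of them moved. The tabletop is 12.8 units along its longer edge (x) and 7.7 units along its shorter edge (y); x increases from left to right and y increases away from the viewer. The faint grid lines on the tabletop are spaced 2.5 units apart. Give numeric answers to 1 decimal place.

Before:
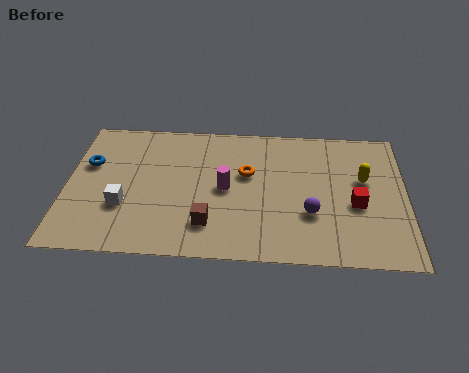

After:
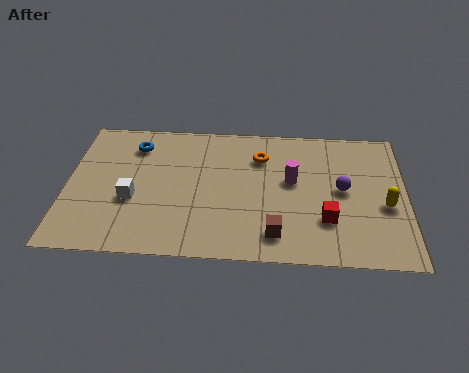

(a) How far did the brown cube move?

2.5

From (5.4, 1.8) to (7.9, 1.4), the brown cube covered √(2.5² + 0.4²) ≈ 2.5 units.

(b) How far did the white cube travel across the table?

0.5

The white cube moved from about (2.2, 2.6) to (2.5, 3.0), a distance of √(0.3² + 0.4²) ≈ 0.5.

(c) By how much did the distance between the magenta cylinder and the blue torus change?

+0.9

Before: roughly 5.3 units apart; after: 6.2. That's 0.9 units further apart.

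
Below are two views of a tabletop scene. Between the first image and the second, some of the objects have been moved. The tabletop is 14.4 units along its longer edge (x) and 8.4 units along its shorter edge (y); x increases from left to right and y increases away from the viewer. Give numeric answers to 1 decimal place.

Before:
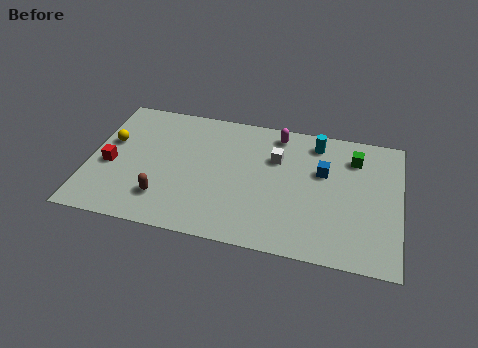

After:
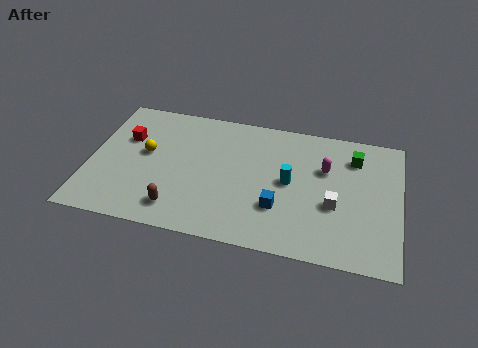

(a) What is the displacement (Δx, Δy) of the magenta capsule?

(2.3, -1.8)

From the two frames, the magenta capsule sits at roughly (8.6, 7.3) before and (10.9, 5.5) after.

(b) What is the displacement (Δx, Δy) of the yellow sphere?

(1.7, -0.4)

From the two frames, the yellow sphere sits at roughly (0.9, 5.1) before and (2.6, 4.7) after.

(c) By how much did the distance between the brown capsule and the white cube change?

+1.1

The distance was about 6.2 in the first image and 7.3 in the second, so they moved 1.1 units further apart.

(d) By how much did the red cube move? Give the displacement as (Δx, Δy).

(0.6, 1.9)

The red cube was at about (1.0, 3.6) and moved to about (1.6, 5.5).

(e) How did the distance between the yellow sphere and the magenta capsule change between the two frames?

+0.3

They were about 8.0 units apart before and 8.3 after — 0.3 units further apart.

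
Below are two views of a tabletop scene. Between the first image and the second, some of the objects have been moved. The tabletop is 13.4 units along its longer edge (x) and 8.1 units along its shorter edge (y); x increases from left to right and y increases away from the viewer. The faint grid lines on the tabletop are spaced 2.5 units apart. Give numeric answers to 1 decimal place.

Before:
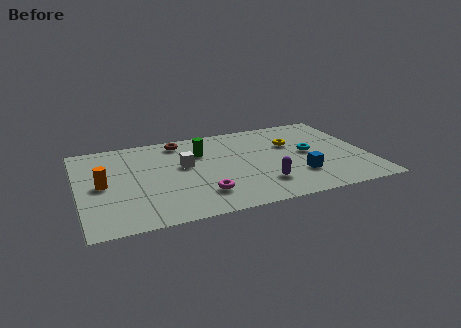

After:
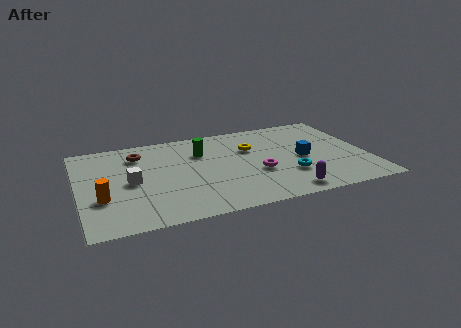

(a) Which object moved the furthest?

the magenta torus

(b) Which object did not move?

the green cylinder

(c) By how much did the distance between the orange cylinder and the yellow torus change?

-1.4

They were about 9.0 units apart before and 7.6 after — 1.4 units closer together.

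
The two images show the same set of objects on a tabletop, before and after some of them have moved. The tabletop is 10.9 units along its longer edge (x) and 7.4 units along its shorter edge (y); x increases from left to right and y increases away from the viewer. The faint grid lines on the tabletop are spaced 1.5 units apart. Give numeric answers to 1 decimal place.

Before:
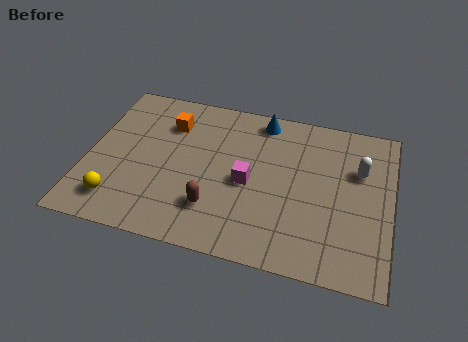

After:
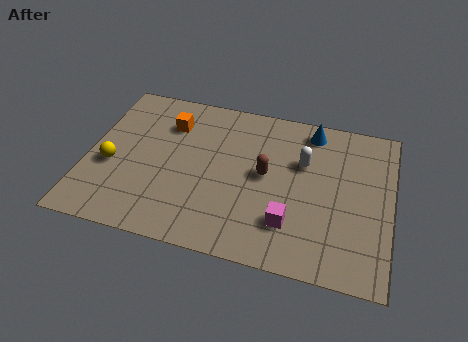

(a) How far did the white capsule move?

2.0

The white capsule was near (9.7, 4.9) before and (7.7, 4.8) after, so it travelled √(2.0² + 0.1²) ≈ 2.0 units.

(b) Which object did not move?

the orange cube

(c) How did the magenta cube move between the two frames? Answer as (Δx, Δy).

(1.6, -1.5)

From the two frames, the magenta cube sits at roughly (5.8, 3.4) before and (7.4, 1.9) after.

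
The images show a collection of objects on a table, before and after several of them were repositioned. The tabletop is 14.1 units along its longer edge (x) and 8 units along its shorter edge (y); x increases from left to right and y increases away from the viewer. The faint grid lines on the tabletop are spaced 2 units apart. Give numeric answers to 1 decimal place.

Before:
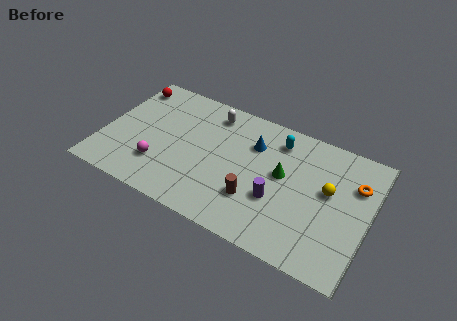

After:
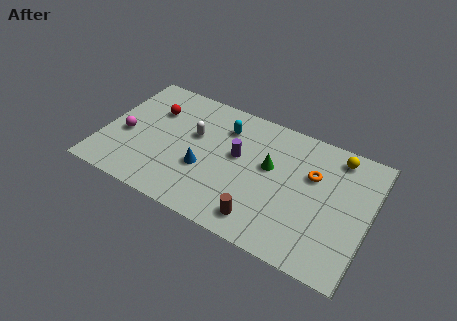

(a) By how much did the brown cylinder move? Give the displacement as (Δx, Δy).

(0.5, -1.1)

The brown cylinder started near (8.3, 2.4) and ended near (8.8, 1.3).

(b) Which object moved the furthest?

the blue cone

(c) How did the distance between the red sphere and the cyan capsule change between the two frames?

-4.4

They were about 8.2 units apart before and 3.8 after — 4.4 units closer together.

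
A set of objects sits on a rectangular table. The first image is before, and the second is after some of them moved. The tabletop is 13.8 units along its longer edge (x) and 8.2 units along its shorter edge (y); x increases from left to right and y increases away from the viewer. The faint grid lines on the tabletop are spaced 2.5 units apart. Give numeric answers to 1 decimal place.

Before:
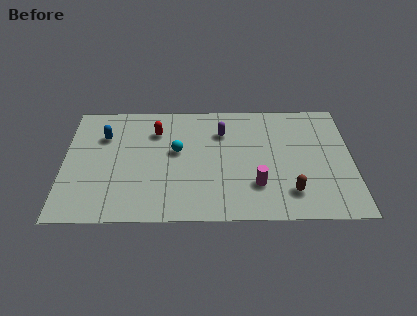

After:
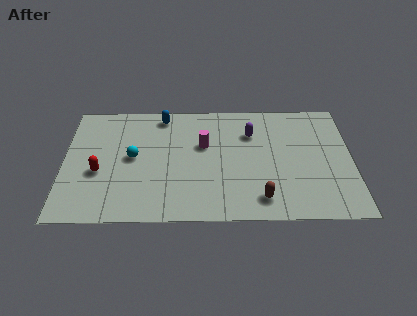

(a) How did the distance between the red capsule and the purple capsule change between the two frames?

+4.5

The distance was about 3.2 in the first image and 7.7 in the second, so they moved 4.5 units further apart.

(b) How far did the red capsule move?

3.9

The red capsule moved from about (4.4, 6.1) to (1.7, 3.3), a distance of √(2.7² + 2.8²) ≈ 3.9.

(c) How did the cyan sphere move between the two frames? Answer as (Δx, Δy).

(-2.1, -0.4)

From the two frames, the cyan sphere sits at roughly (5.4, 4.7) before and (3.3, 4.3) after.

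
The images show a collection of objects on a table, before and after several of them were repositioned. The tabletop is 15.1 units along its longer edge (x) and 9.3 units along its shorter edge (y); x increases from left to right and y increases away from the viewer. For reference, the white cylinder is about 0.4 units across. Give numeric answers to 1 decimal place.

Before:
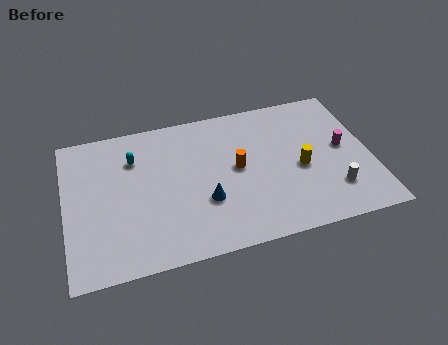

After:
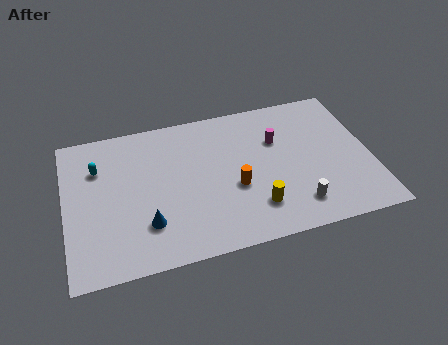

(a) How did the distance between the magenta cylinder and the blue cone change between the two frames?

+0.5

The distance was about 7.2 in the first image and 7.7 in the second, so they moved 0.5 units further apart.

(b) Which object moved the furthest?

the magenta cylinder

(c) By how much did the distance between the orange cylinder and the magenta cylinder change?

-1.9

They were about 5.3 units apart before and 3.4 after — 1.9 units closer together.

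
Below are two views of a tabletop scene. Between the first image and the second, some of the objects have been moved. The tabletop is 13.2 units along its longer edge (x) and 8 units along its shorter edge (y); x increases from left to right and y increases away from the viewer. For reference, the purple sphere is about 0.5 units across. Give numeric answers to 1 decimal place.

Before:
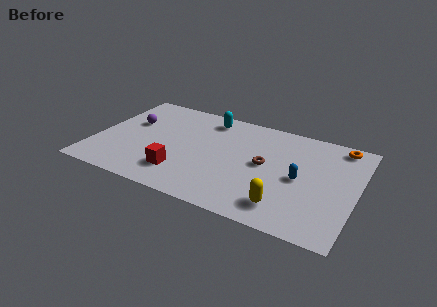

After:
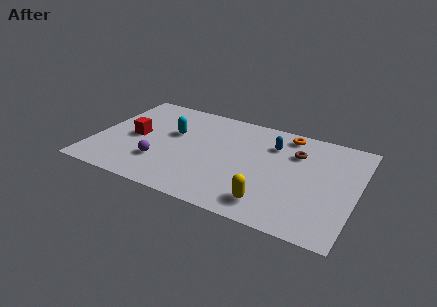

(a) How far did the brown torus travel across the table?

2.1

From (8.6, 4.2) to (10.0, 5.7), the brown torus covered √(1.4² + 1.5²) ≈ 2.1 units.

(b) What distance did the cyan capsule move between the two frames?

2.5

From (5.4, 6.8) to (3.8, 4.9), the cyan capsule covered √(1.6² + 1.9²) ≈ 2.5 units.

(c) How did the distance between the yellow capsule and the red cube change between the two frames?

+2.3

Before: roughly 5.3 units apart; after: 7.6. That's 2.3 units further apart.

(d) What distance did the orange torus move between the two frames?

2.7

From (12.1, 7.1) to (9.4, 7.0), the orange torus covered √(2.7² + 0.1²) ≈ 2.7 units.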